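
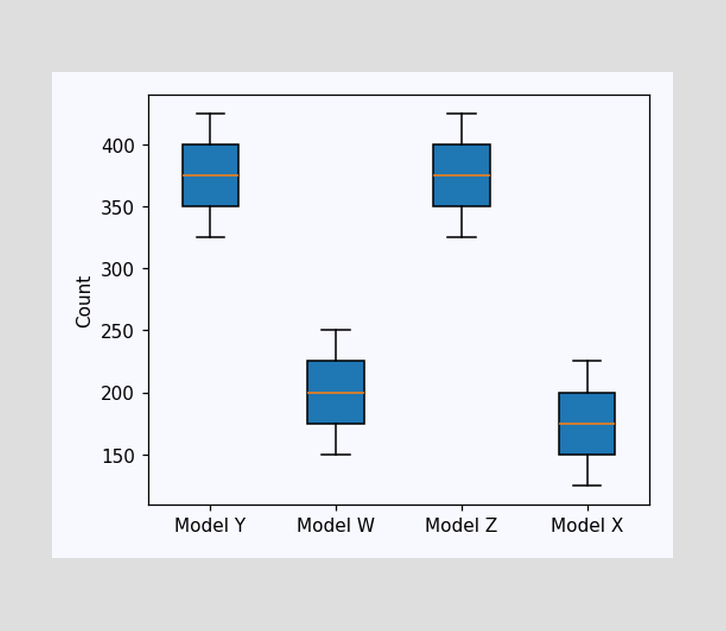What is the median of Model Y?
The median line in the Model Y box sits at 375.

375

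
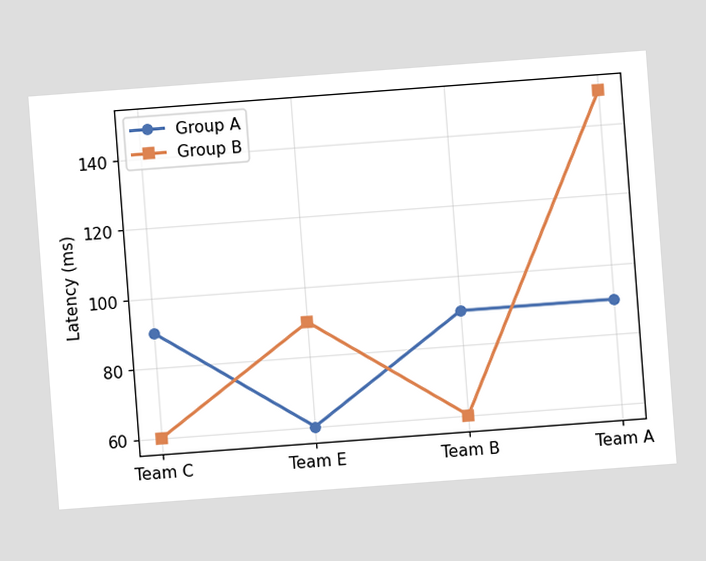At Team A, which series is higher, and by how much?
The chart is tilted about 4° counter-clockwise. At Team A, Group B sits above the other line by 60ms.

Group B, by 60ms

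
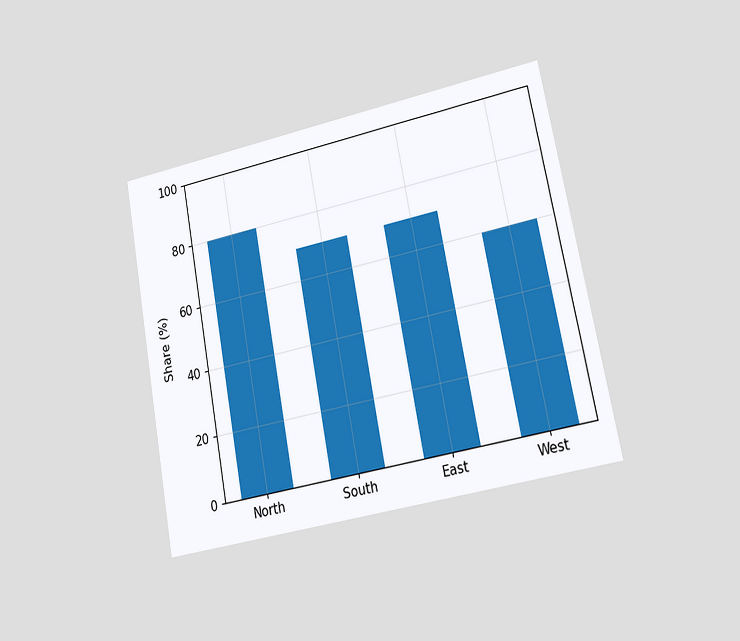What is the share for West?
The chart is tilted about 11° counter-clockwise and viewed at a slight angle. Reading along the chart's y-axis, the West bar reaches 60%.

60%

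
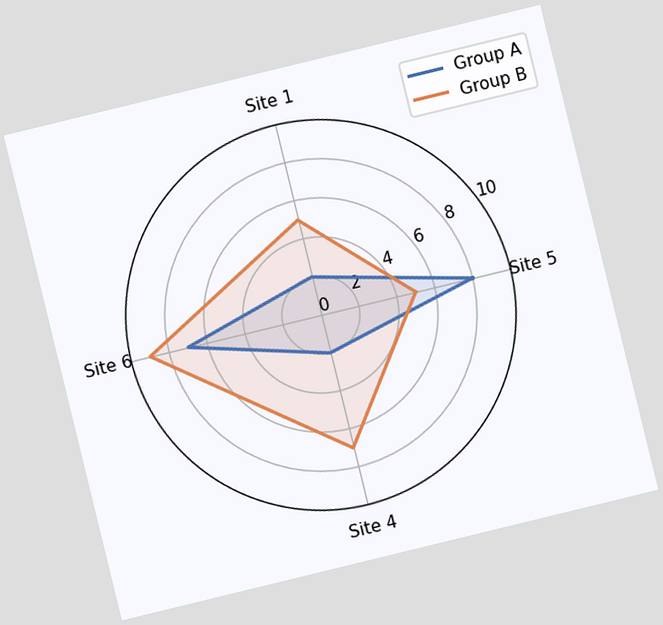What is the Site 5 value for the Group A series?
The chart is tilted about 14° counter-clockwise. On the Site 5 axis, Group A reaches 8.

8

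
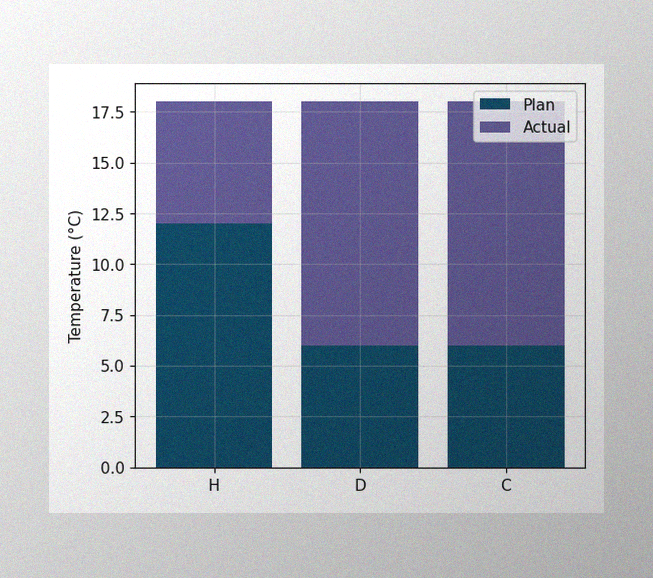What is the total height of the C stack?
18°C

The image has some photo noise and uneven lighting. The C stack's top reaches 18°C on the y-axis.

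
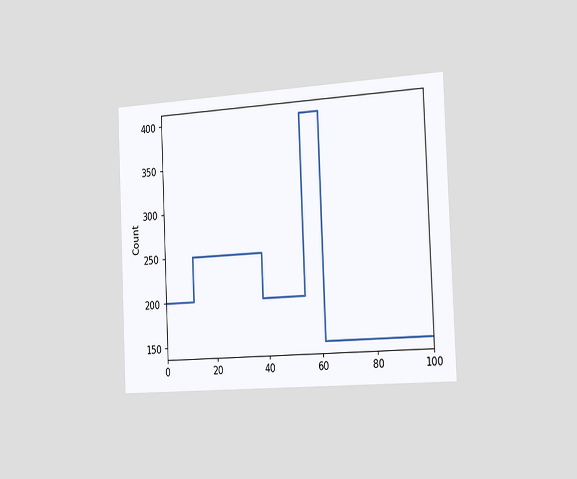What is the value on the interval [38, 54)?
The chart is tilted about 2° counter-clockwise and viewed slightly from the right. On [38, 54) the step sits at 200.

200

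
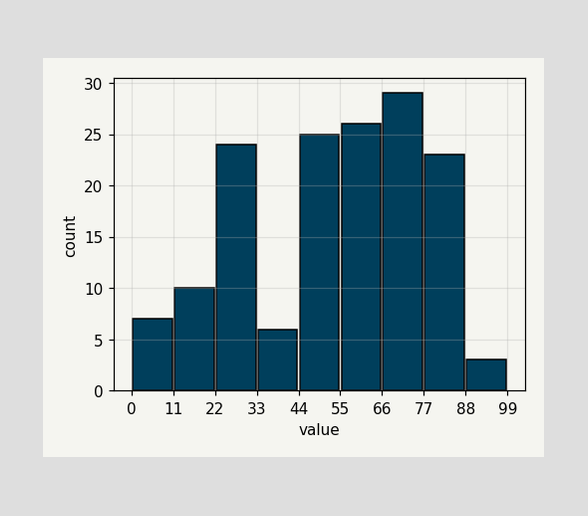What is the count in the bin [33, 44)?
The [33, 44) bin has height 6.

6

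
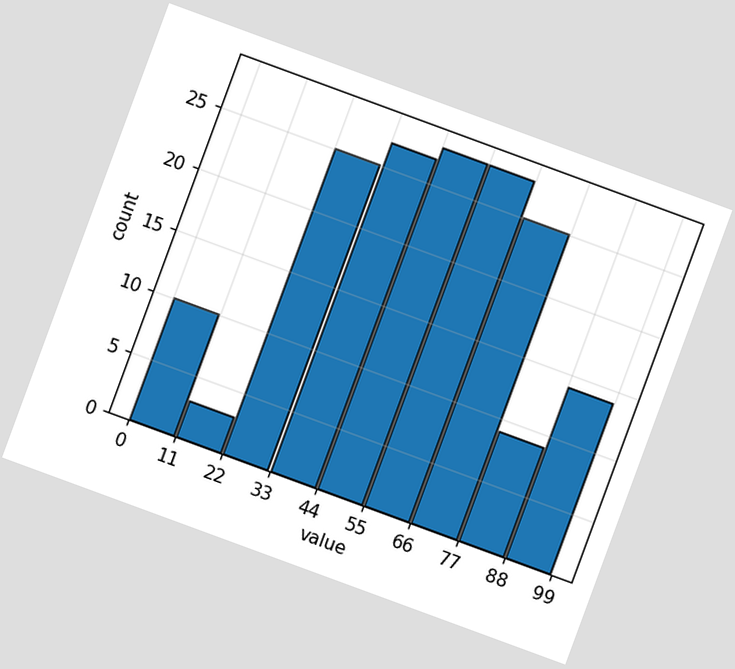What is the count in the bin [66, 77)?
The chart is tilted about 20° clockwise. The [66, 77) bin has height 25.

25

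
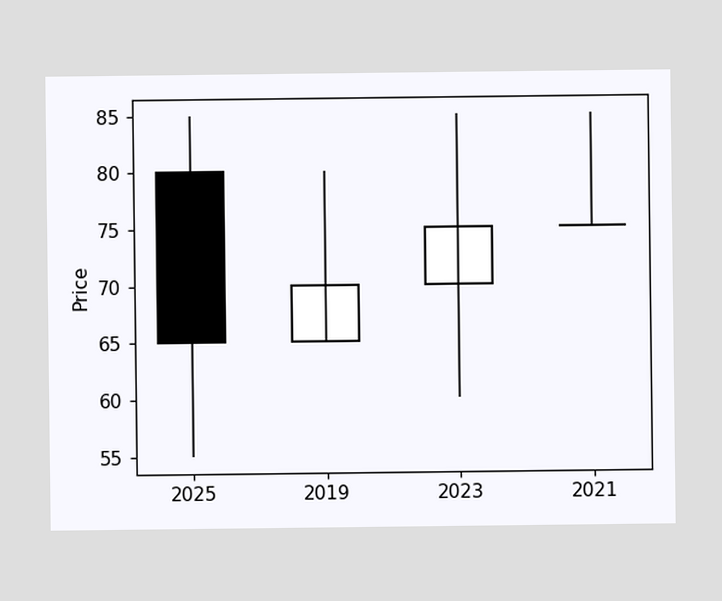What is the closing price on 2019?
The 2019 candle closes at 70.

70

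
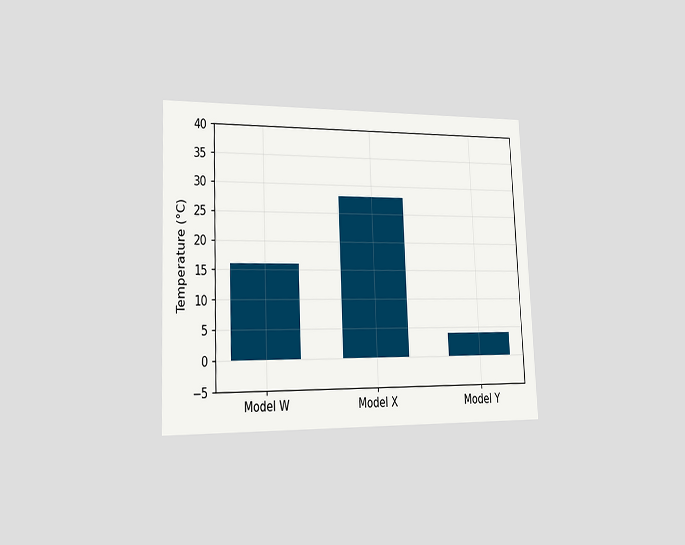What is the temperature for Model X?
The chart is tilted about 2° counter-clockwise and viewed slightly from the left. Reading along the chart's y-axis, the Model X bar reaches 28°C.

28°C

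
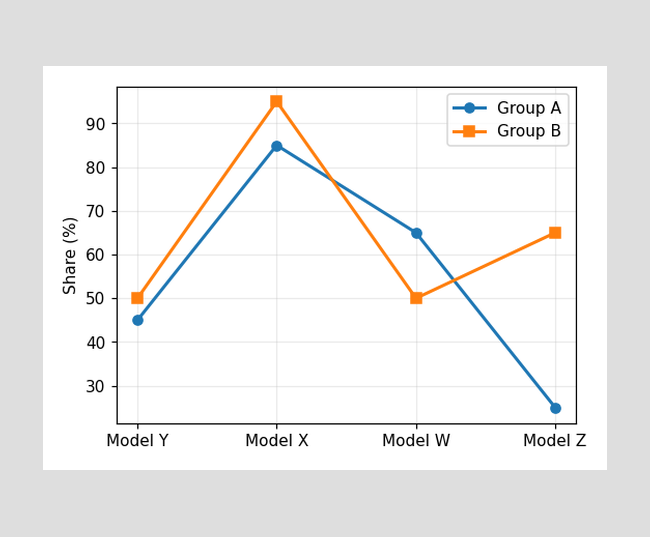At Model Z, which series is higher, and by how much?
At Model Z, Group B sits above the other line by 40%.

Group B, by 40%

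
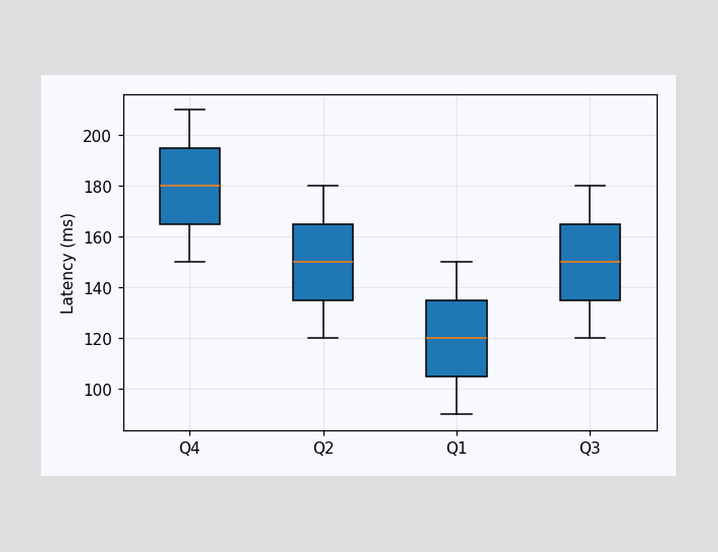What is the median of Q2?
150ms

The median line in the Q2 box sits at 150ms.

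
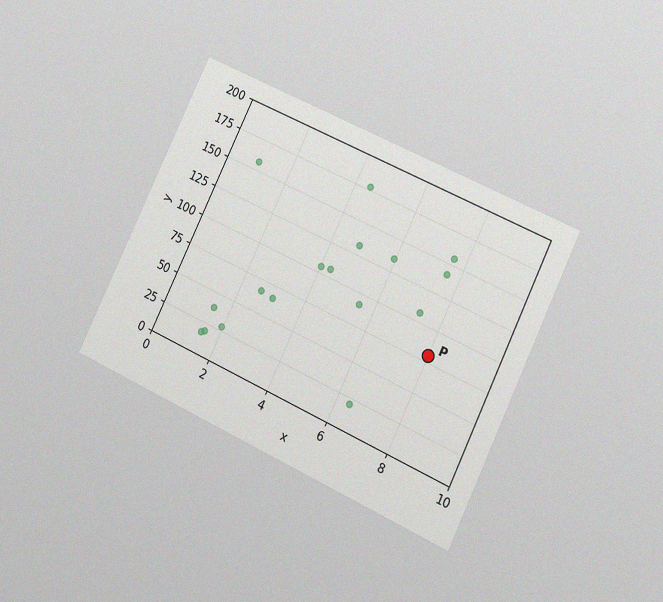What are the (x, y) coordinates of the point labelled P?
The chart is tilted about 25° clockwise and viewed at a slight angle, with some photo noise. Following the gridlines from P to each axis, P sits at (8, 80).

(8, 80)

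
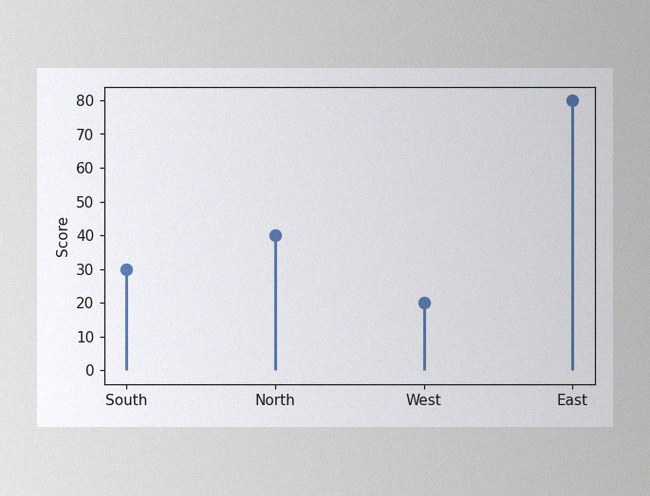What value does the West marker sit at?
The image has some photo noise and uneven lighting. The West marker sits at 20.

20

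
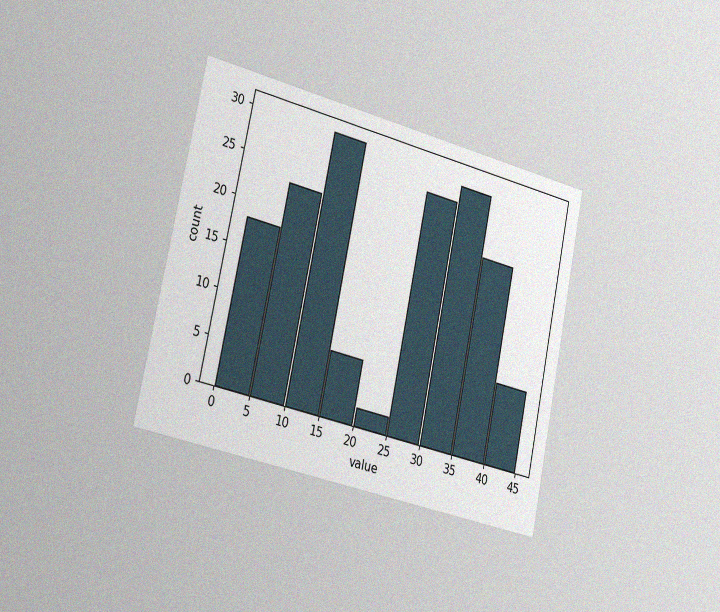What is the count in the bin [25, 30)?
27

The chart is tilted about 12° clockwise and viewed slightly from the left, with some photo noise. The [25, 30) bin has height 27.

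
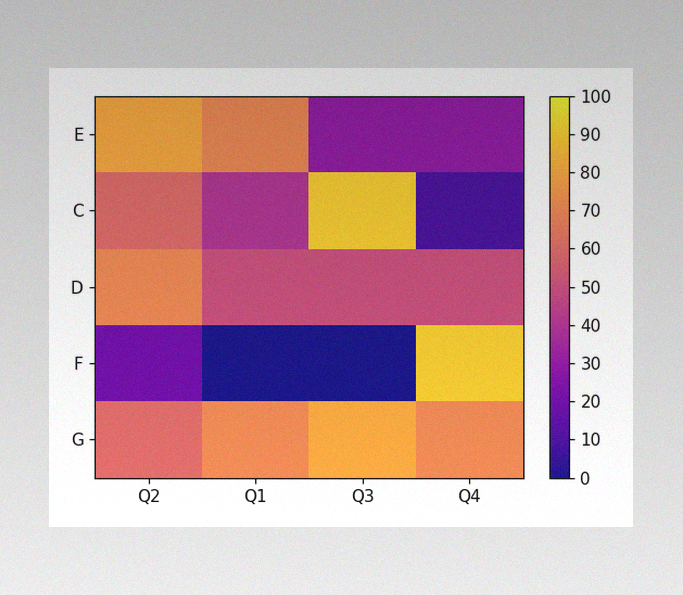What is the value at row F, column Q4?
90

The image has some photo noise and uneven lighting. Matching cell (F, Q4) against the colorbar gives 90.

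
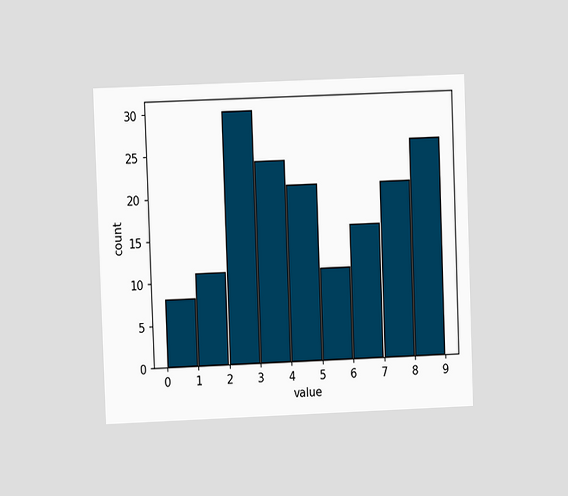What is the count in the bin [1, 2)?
The chart is tilted about 2° counter-clockwise and viewed at a slight angle. The [1, 2) bin has height 11.

11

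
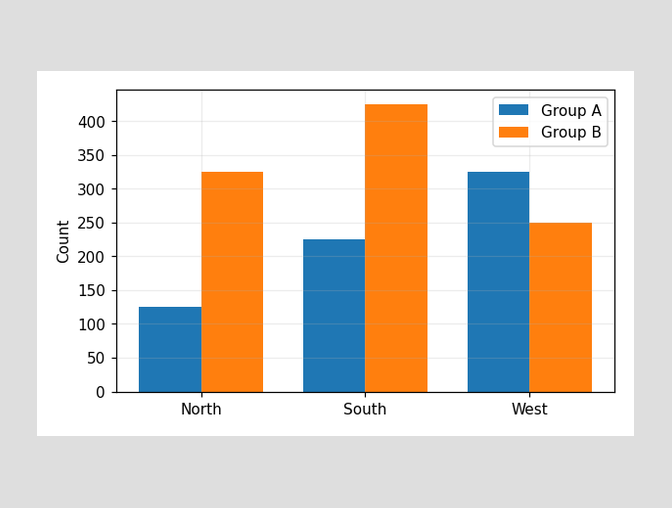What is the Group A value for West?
The Group A bar at West reaches 325 on the y-axis.

325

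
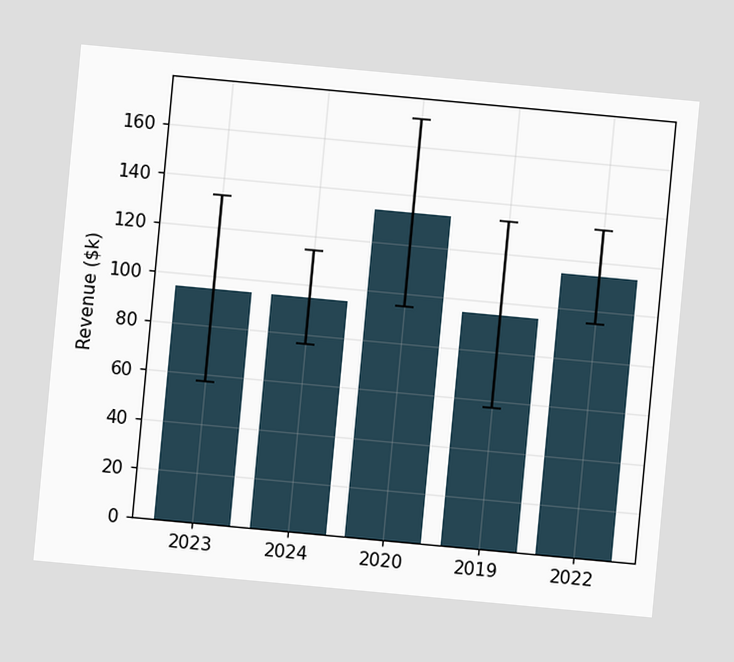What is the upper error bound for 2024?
$114k

The chart is tilted about 5° clockwise. The 2024 bar's upper whisker reaches $114k.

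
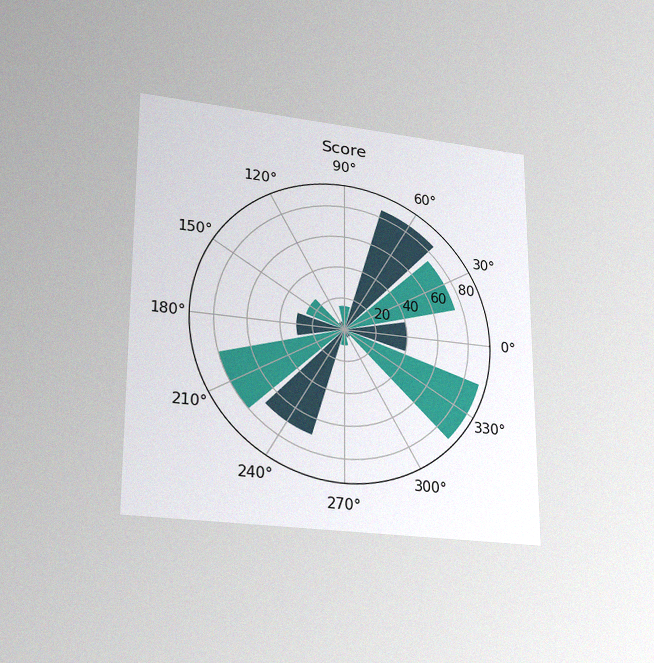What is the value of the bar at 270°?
The chart is viewed at a slight angle, with some photo noise. The bar at 270° reaches 10 on the radial axis.

10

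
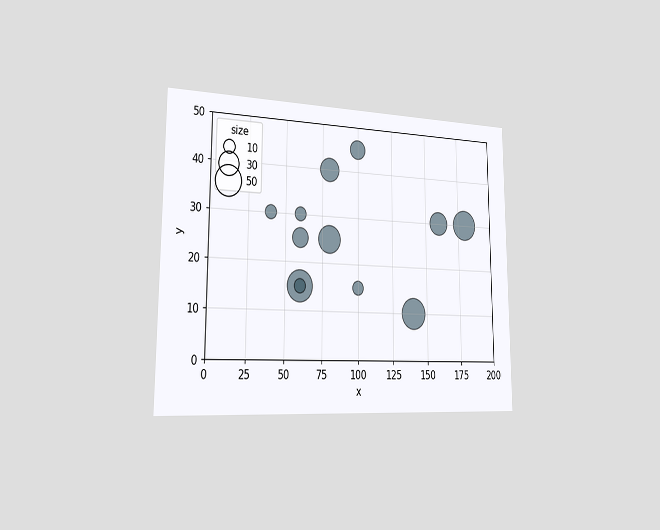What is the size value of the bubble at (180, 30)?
50

The chart is viewed slightly from the left. Matching the bubble at (180, 30) against the size legend gives 50.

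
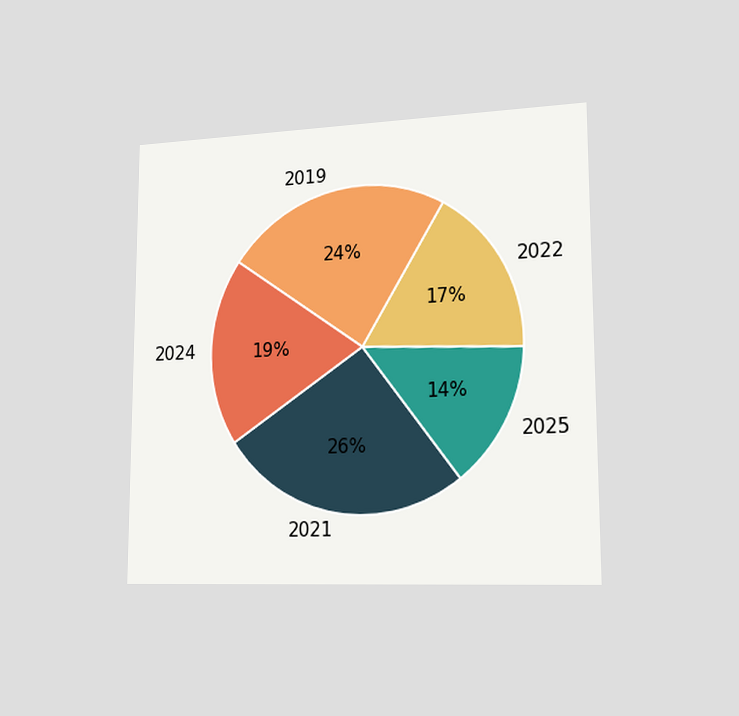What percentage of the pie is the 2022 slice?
The chart is viewed slightly from the right. The 2022 slice takes up 17% of the pie.

17%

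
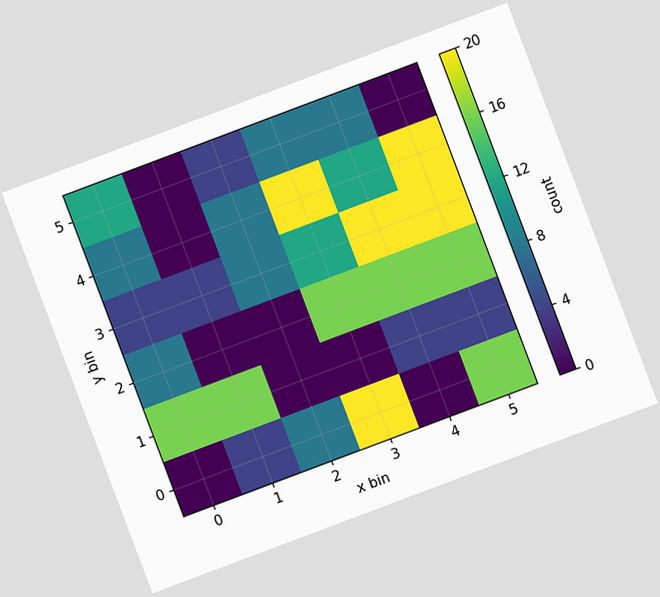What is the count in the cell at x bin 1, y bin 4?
0

The chart is tilted about 21° counter-clockwise. Matching the cell (1, 4) against the colorbar gives 0.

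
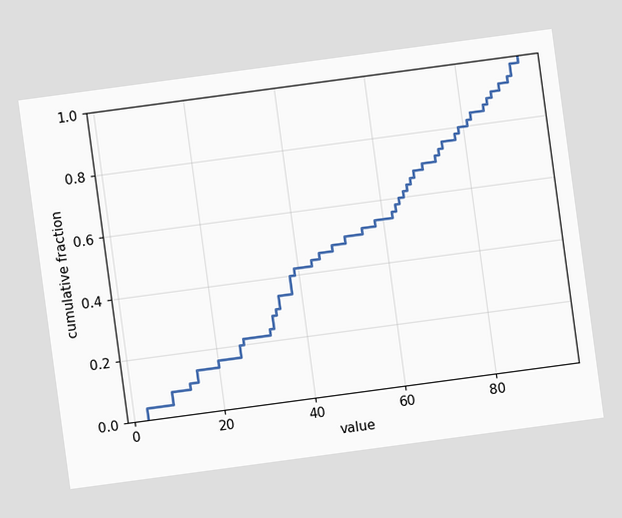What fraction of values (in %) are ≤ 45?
46%

The chart is tilted about 8° counter-clockwise. At x=45 the ECDF step is at 46%.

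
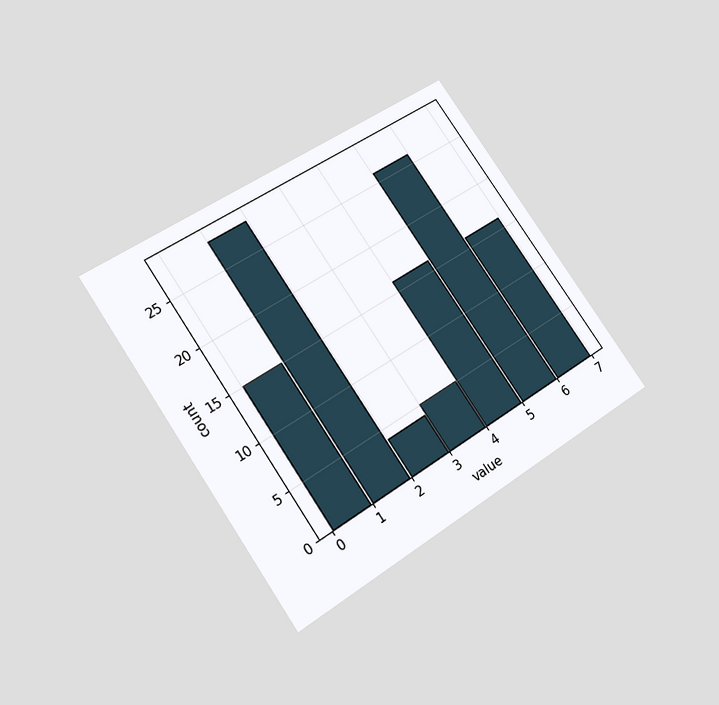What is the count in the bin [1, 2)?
The chart is tilted about 34° counter-clockwise and viewed slightly from below. The [1, 2) bin has height 28.

28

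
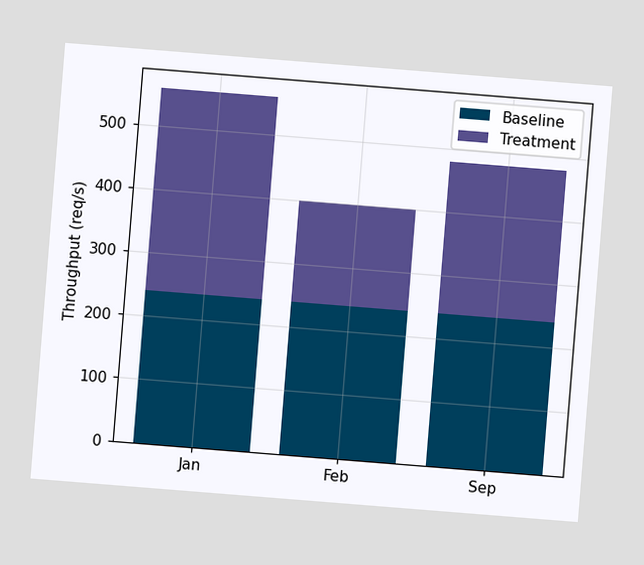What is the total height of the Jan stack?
The chart is tilted about 5° clockwise. The Jan stack's top reaches 560req/s on the y-axis.

560req/s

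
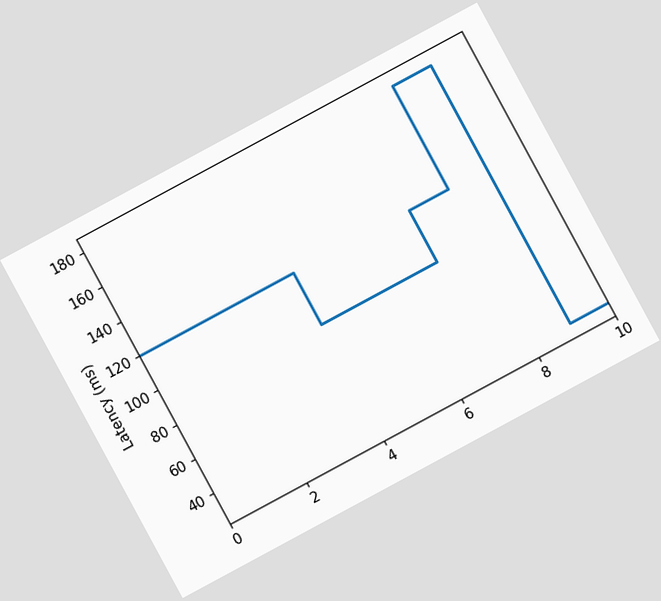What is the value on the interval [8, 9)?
The chart is tilted about 28° counter-clockwise. On [8, 9) the step sits at 180ms.

180ms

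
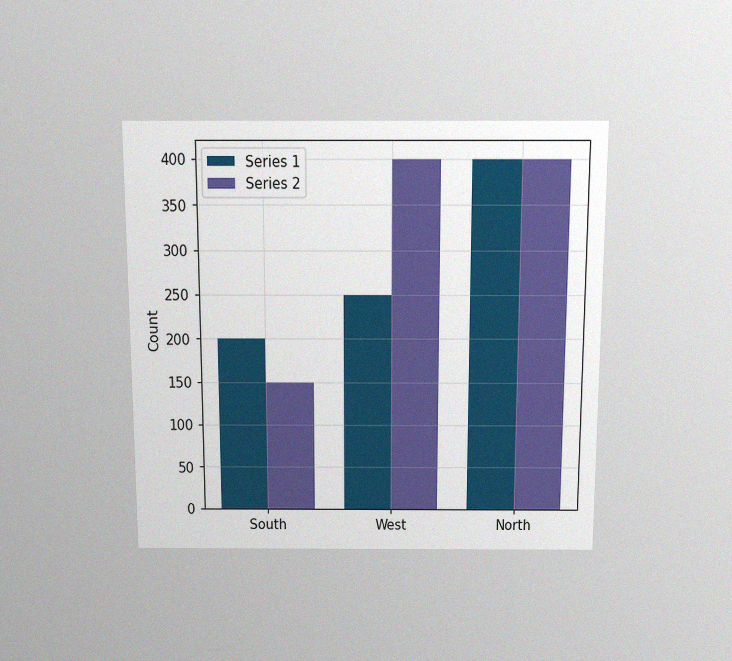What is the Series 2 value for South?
The chart is viewed slightly from above, with some photo noise. The Series 2 bar at South reaches 150 on the y-axis.

150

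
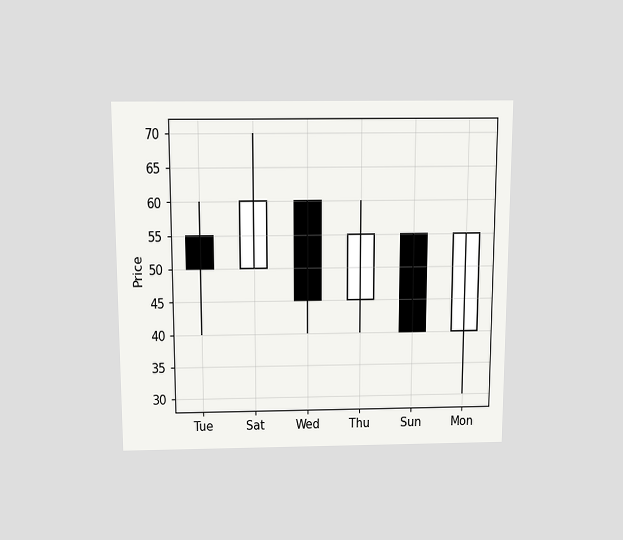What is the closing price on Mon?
The chart is viewed slightly from above. The Mon candle closes at 55.

55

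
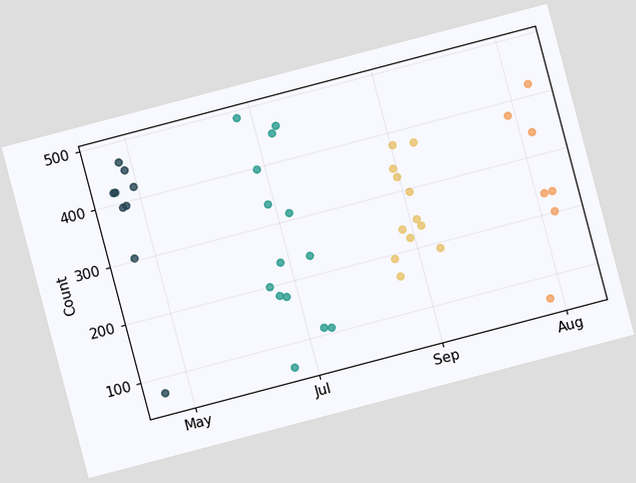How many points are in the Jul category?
14

The chart is tilted about 15° counter-clockwise. Counting the markers in the Jul column gives 14.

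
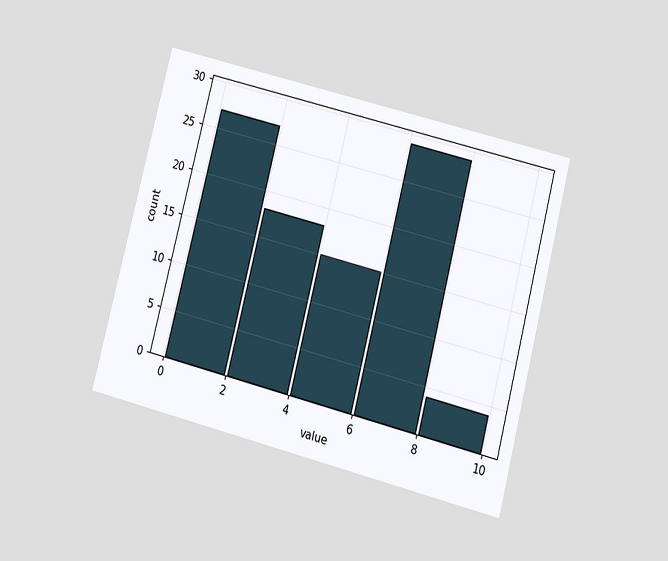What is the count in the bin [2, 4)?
18

The chart is tilted about 14° clockwise and viewed at a slight angle. The [2, 4) bin has height 18.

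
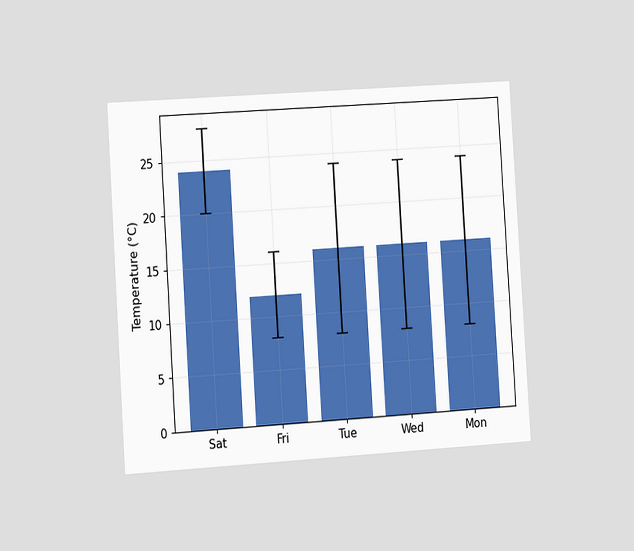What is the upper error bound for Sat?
The chart is tilted about 4° counter-clockwise and viewed slightly from the left. The Sat bar's upper whisker reaches 28°C.

28°C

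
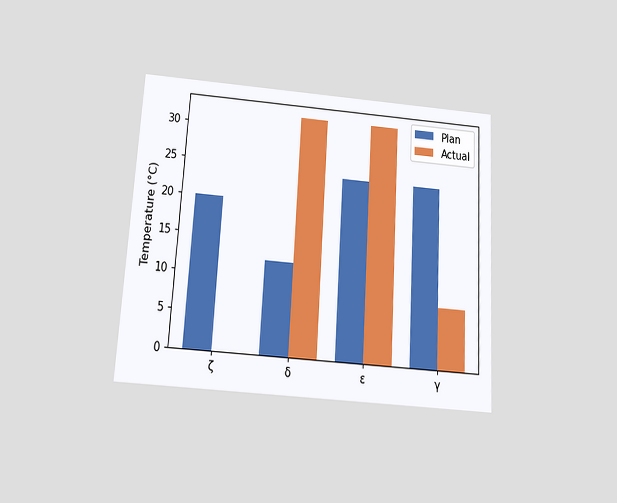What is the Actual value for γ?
The chart is tilted about 3° clockwise and viewed slightly from below. The Actual bar at γ reaches 8°C on the y-axis.

8°C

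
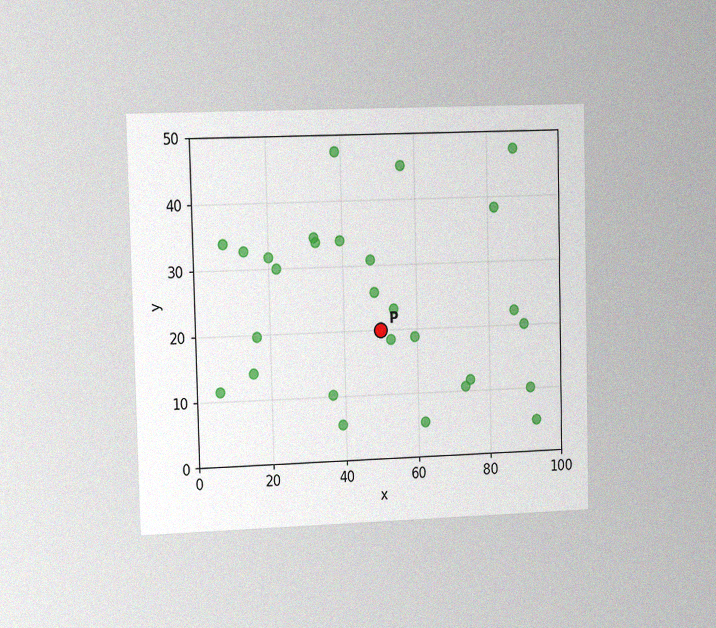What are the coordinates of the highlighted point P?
(50, 20)

The chart is viewed slightly from the left, with some photo noise. Following the gridlines from P to each axis, P sits at (50, 20).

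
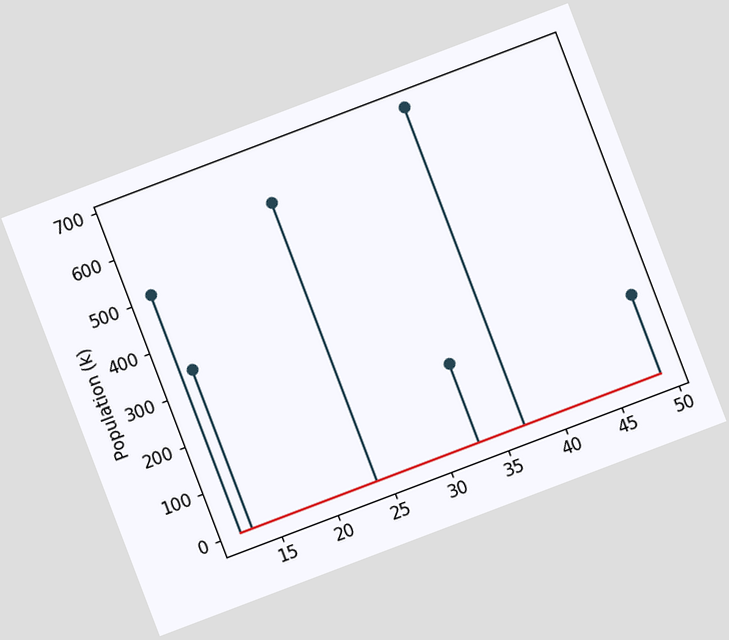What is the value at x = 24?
The chart is tilted about 21° counter-clockwise. The stem at x=24 reaches 595k.

595k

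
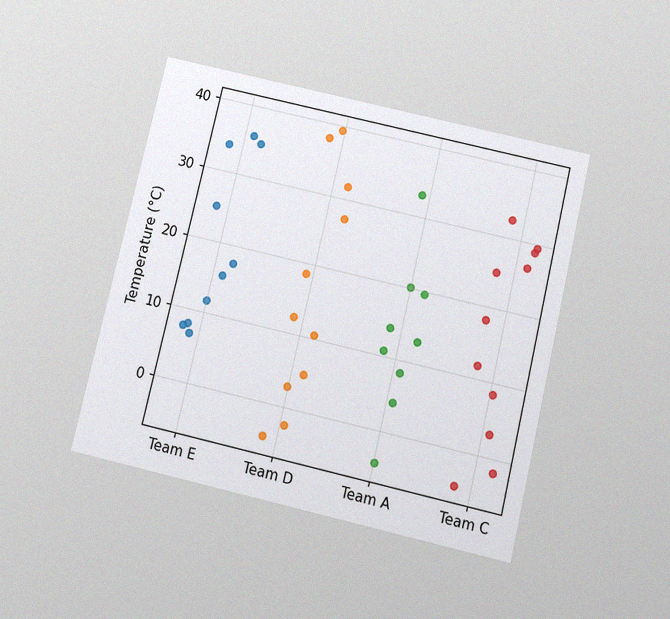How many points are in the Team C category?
The chart is tilted about 13° clockwise and viewed slightly from below, with some photo noise. Counting the markers in the Team C column gives 11.

11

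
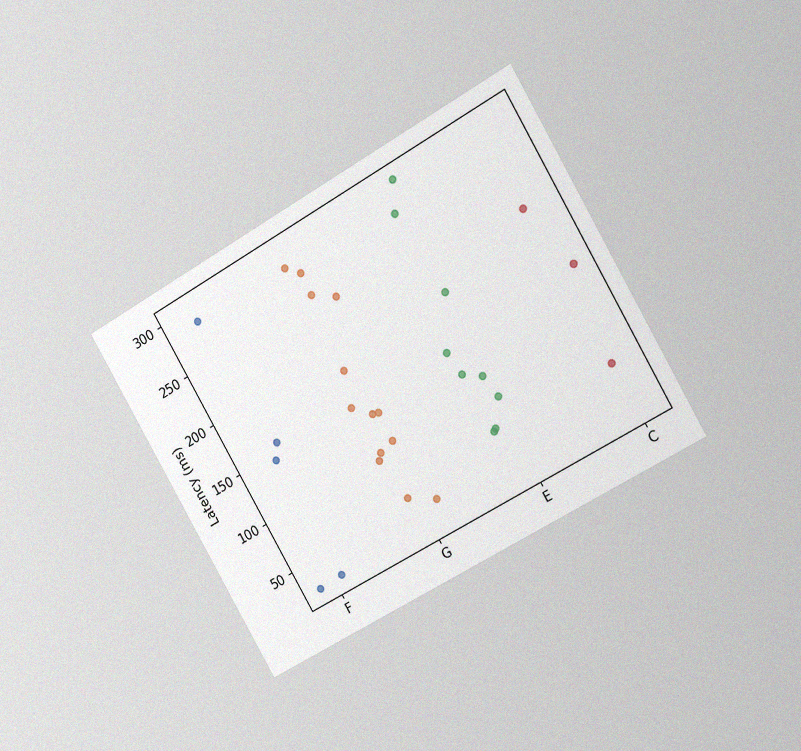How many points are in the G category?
The chart is tilted about 30° counter-clockwise and viewed slightly from the right, with some photo noise. Counting the markers in the G column gives 13.

13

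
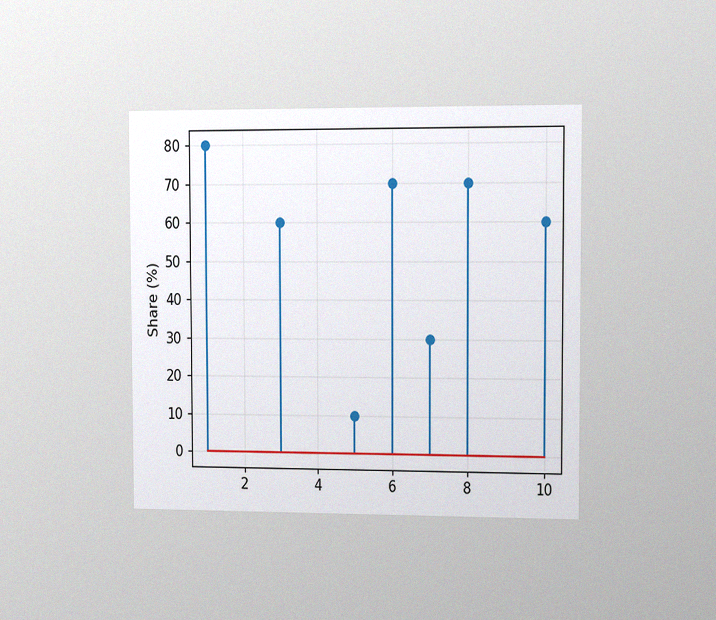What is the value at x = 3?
60%

The chart is viewed slightly from the right, with some photo noise. The stem at x=3 reaches 60%.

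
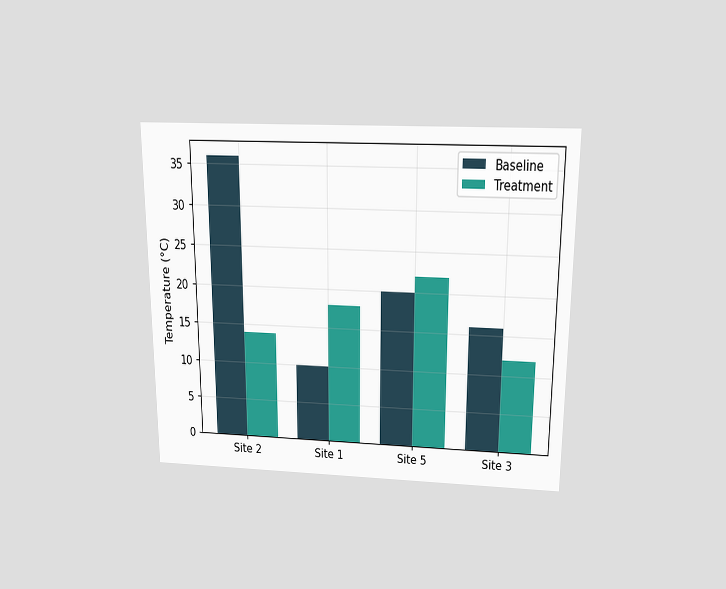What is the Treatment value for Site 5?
The chart is viewed slightly from above. The Treatment bar at Site 5 reaches 22°C on the y-axis.

22°C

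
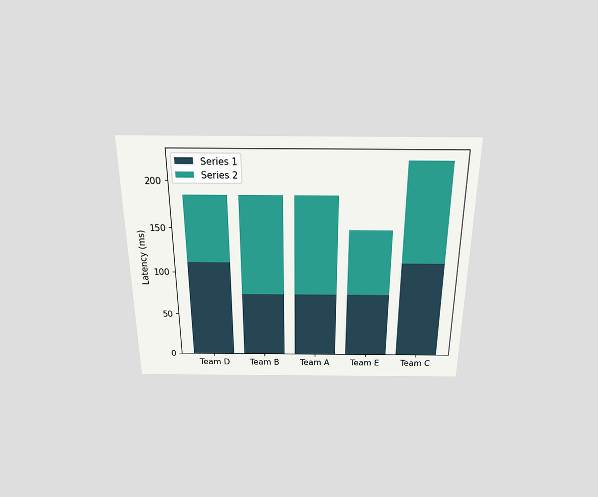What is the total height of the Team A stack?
185ms

The chart is viewed slightly from above. The Team A stack's top reaches 185ms on the y-axis.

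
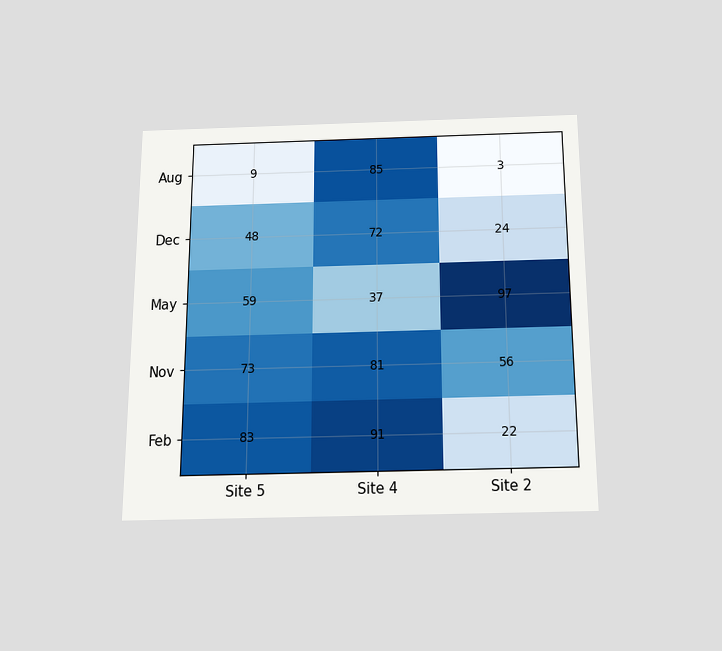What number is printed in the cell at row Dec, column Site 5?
The chart is viewed slightly from below. The (Dec, Site 5) cell reads 48.

48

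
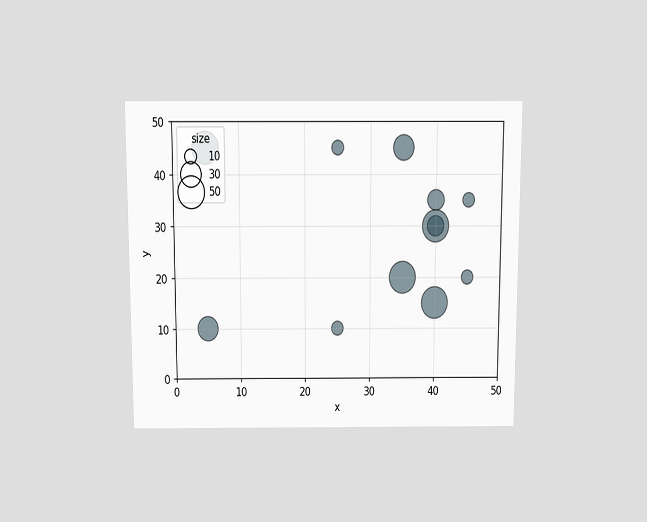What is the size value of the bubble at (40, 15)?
The chart is viewed slightly from above. Matching the bubble at (40, 15) against the size legend gives 50.

50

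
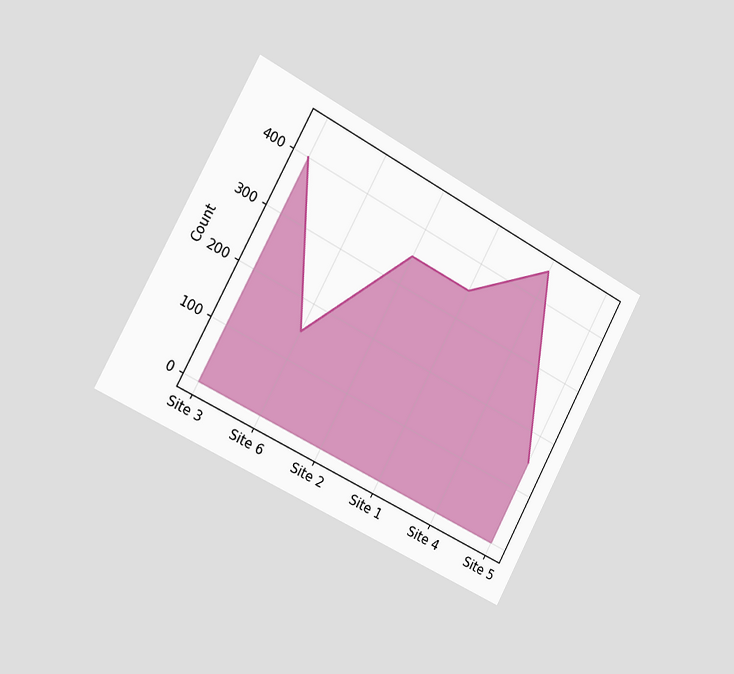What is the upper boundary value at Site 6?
150

The chart is tilted about 28° clockwise and viewed slightly from the left. At Site 6 the upper boundary is at 150.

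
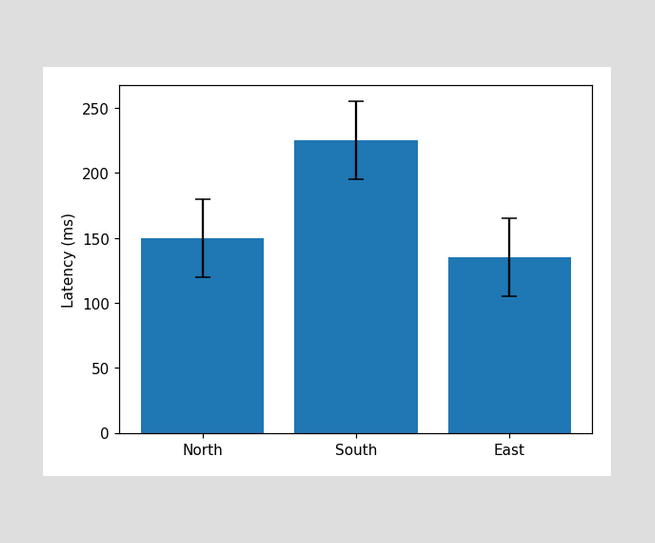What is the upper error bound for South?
255ms

The South bar's upper whisker reaches 255ms.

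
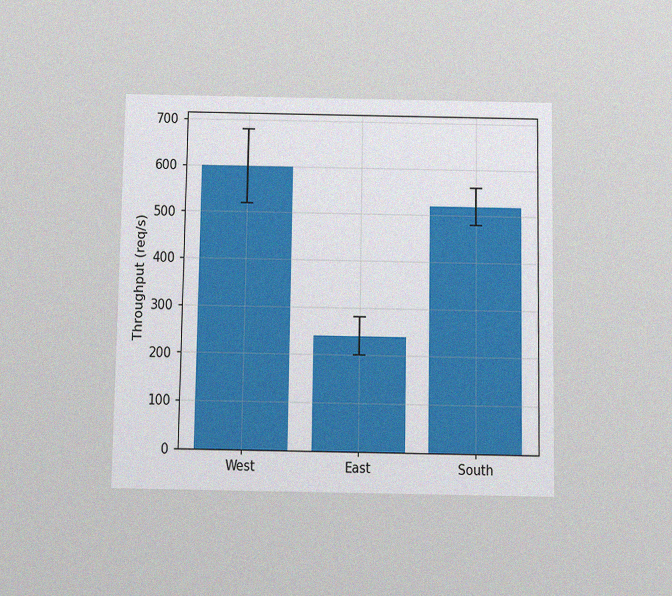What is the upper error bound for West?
The chart is viewed slightly from below, with some photo noise. The West bar's upper whisker reaches 680req/s.

680req/s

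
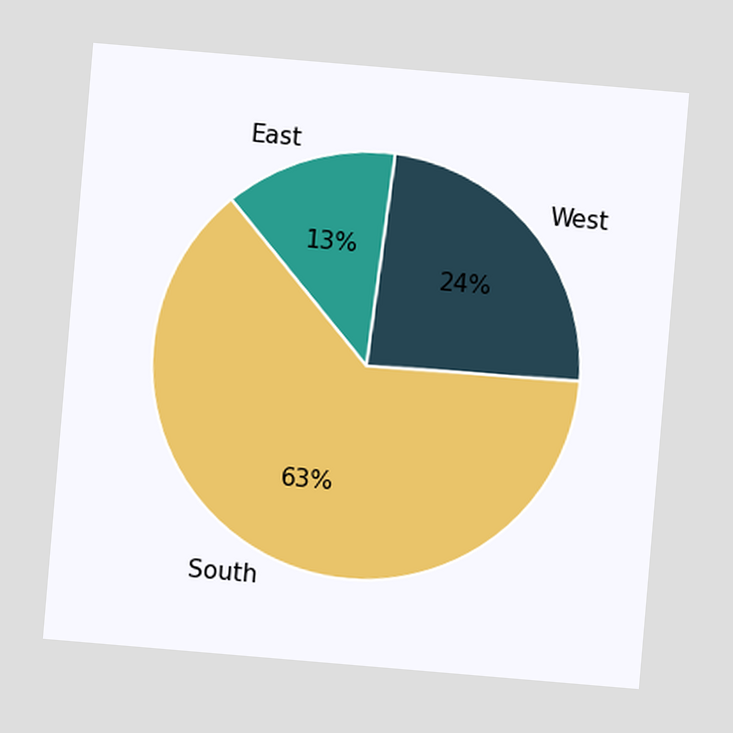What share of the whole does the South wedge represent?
The chart is tilted about 5° clockwise. The South slice takes up 63% of the pie.

63%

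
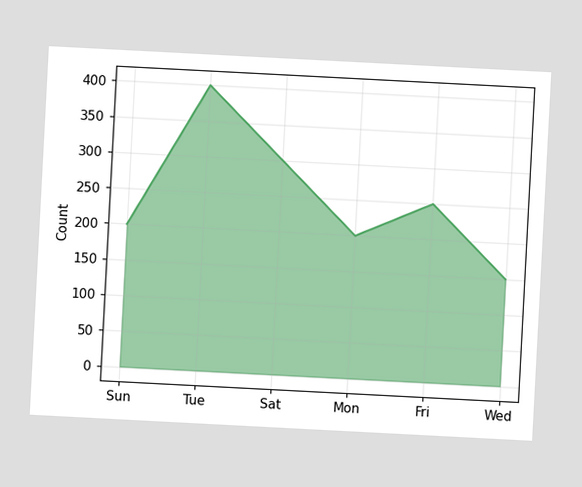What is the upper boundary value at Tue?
400

The chart is tilted about 3° clockwise. At Tue the upper boundary is at 400.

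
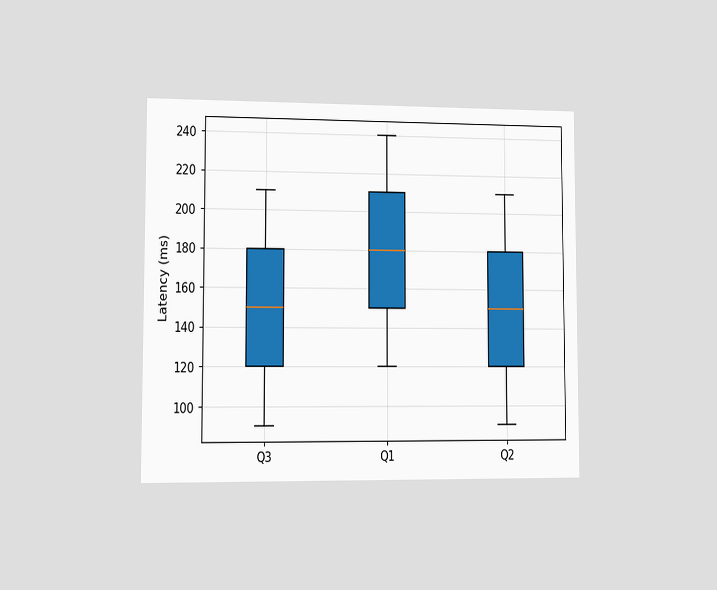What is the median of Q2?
150ms

The chart is viewed at a slight angle. The median line in the Q2 box sits at 150ms.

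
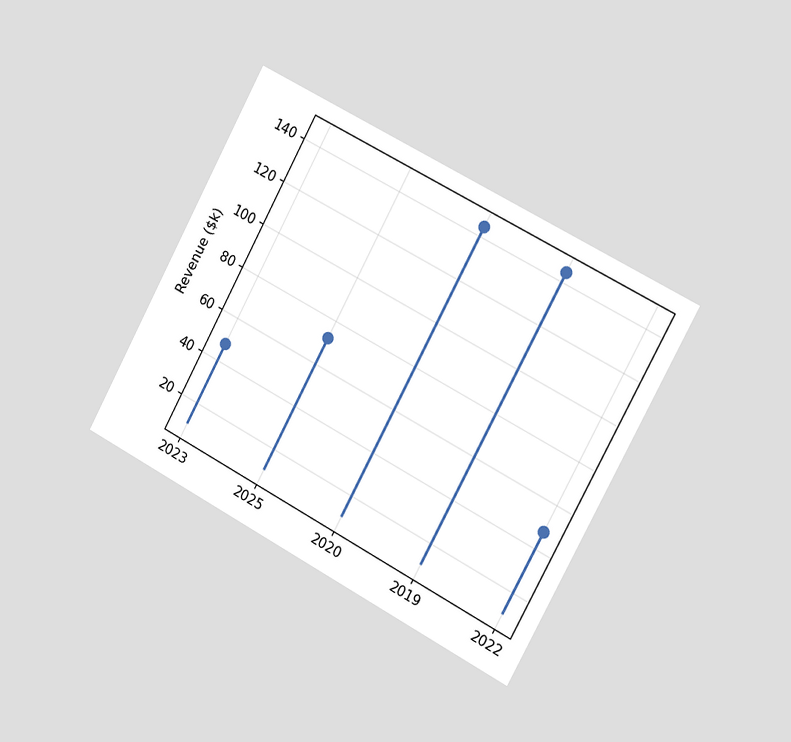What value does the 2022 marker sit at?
$48k

The chart is tilted about 28° clockwise and viewed slightly from the right. The 2022 marker sits at $48k.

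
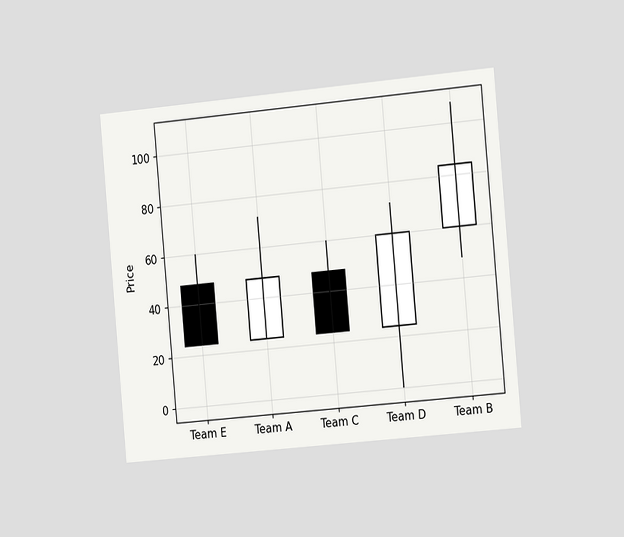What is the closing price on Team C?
24

The chart is tilted about 5° counter-clockwise and viewed slightly from the right. The Team C candle closes at 24.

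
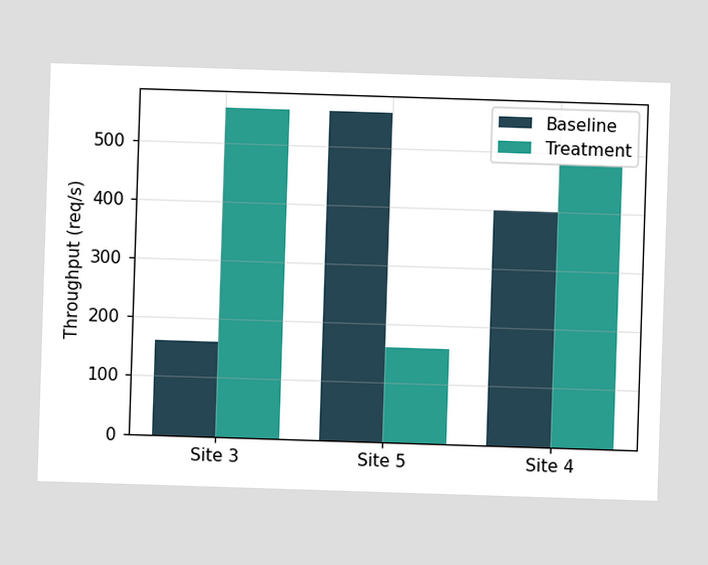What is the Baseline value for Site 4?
400req/s

The Baseline bar at Site 4 reaches 400req/s on the y-axis.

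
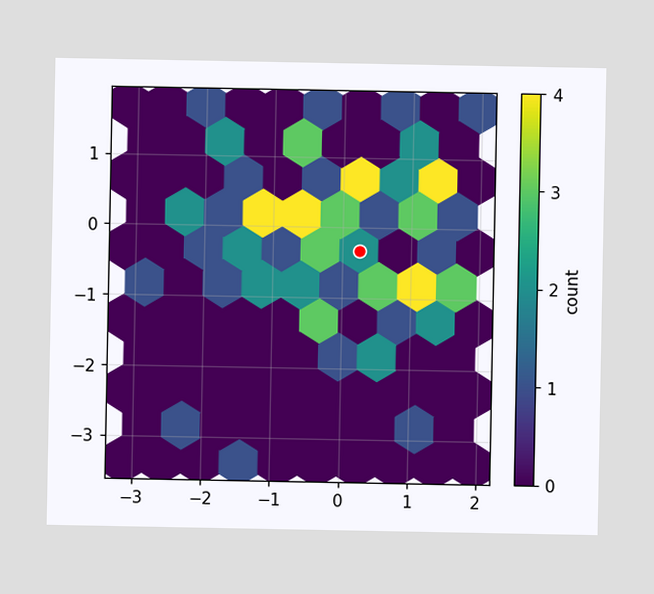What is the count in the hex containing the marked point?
The marked hex reads 2 on the colorbar.

2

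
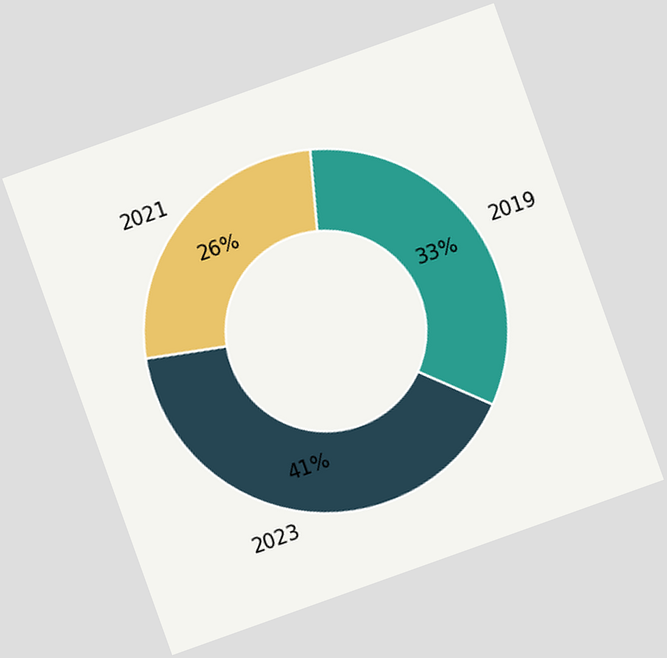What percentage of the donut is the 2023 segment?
The chart is tilted about 20° counter-clockwise. The 2023 segment takes up 41% of the ring.

41%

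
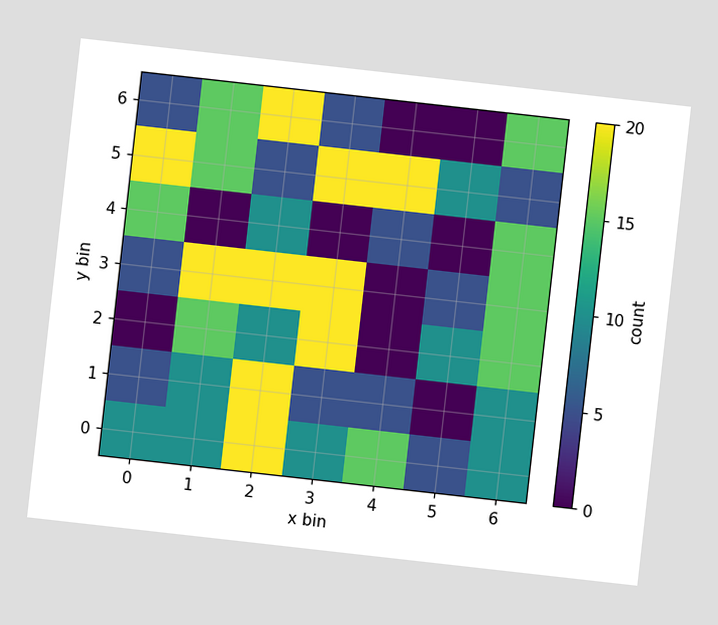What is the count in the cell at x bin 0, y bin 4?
15

The chart is tilted about 6° clockwise. Matching the cell (0, 4) against the colorbar gives 15.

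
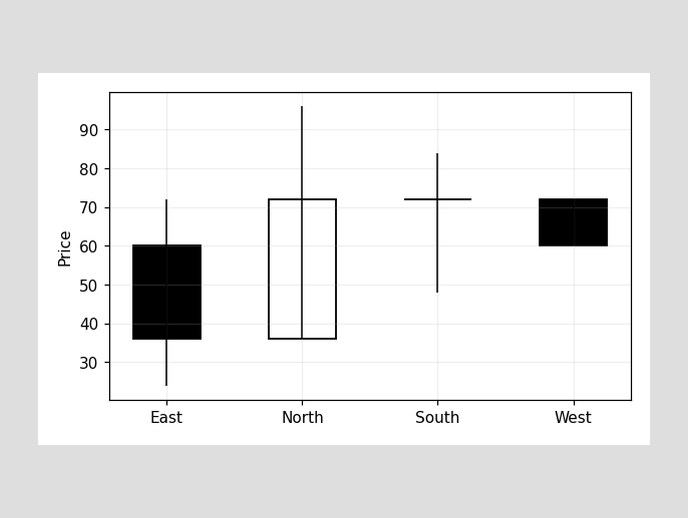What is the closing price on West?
The West candle closes at 60.

60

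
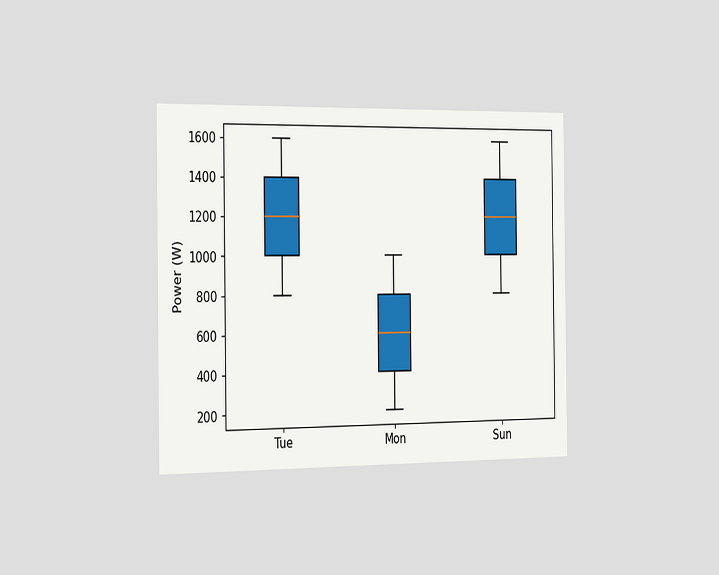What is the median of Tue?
1200W

The chart is viewed slightly from the left. The median line in the Tue box sits at 1200W.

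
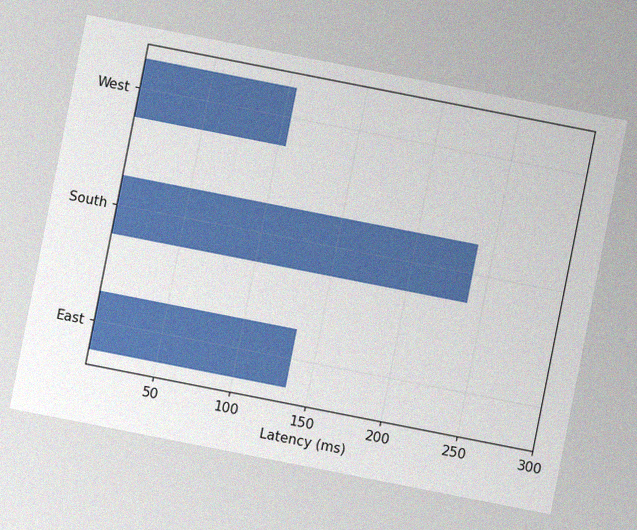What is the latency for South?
The chart is tilted about 11° clockwise, with some photo noise. Reading along the chart's x-axis, the South bar reaches 240ms.

240ms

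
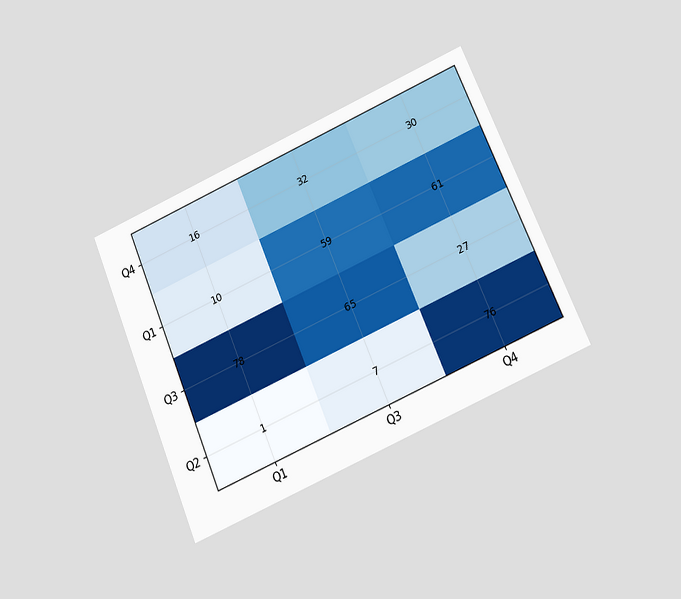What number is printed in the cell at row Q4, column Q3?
32

The chart is tilted about 23° counter-clockwise and viewed at a slight angle. The (Q4, Q3) cell reads 32.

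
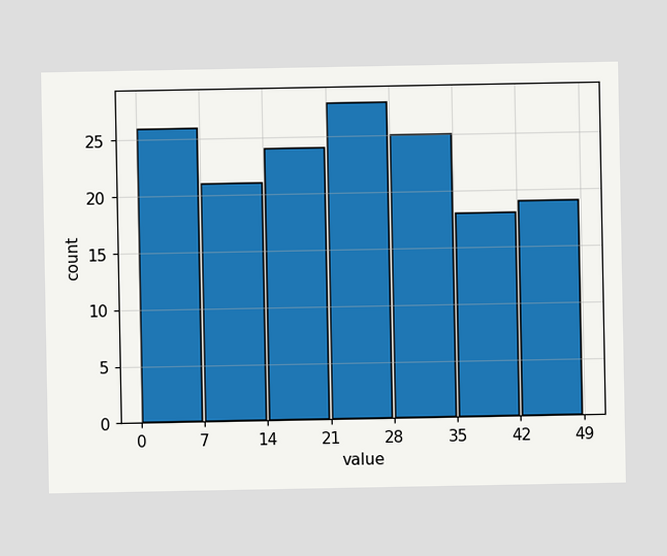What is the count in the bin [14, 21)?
24

The [14, 21) bin has height 24.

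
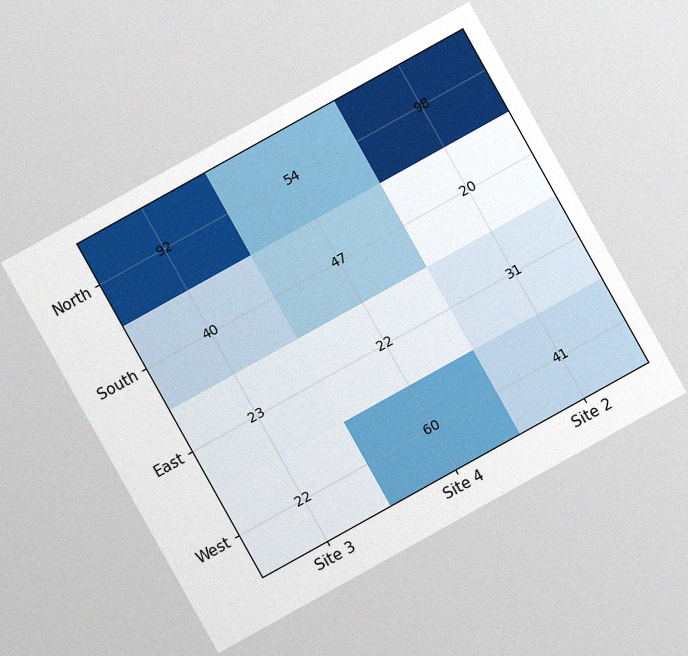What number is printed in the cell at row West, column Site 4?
The chart is tilted about 29° counter-clockwise, with some photo noise. The (West, Site 4) cell reads 60.

60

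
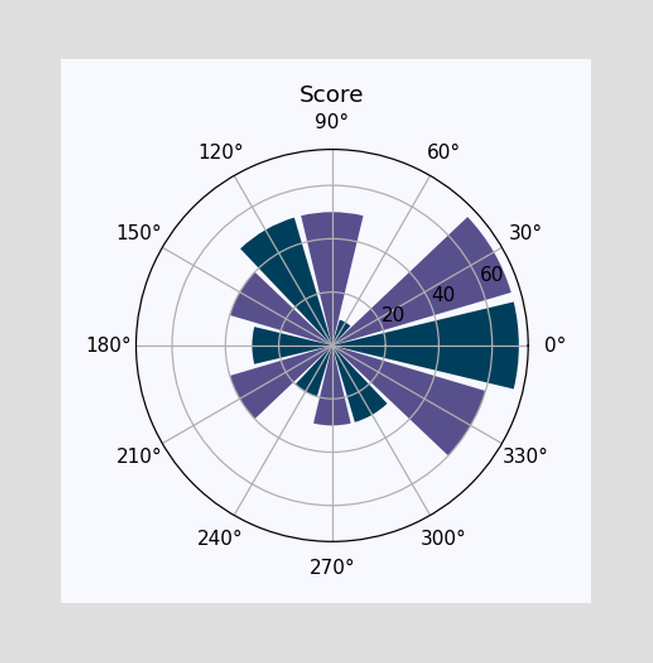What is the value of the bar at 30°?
70

The bar at 30° reaches 70 on the radial axis.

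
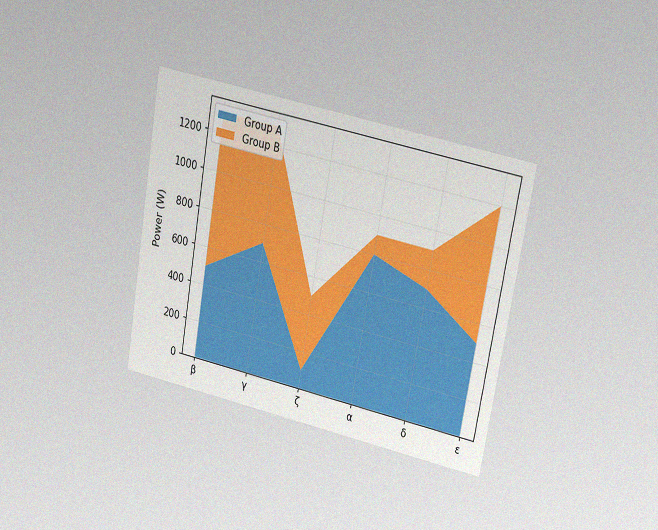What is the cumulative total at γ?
The chart is tilted about 10° clockwise and viewed at a slight angle, with some photo noise. The stacked total at γ reaches 1300W.

1300W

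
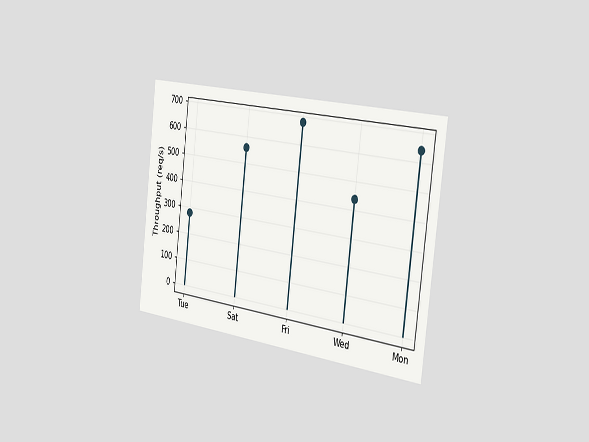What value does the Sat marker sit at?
560req/s

The chart is tilted about 7° clockwise and viewed slightly from the right. The Sat marker sits at 560req/s.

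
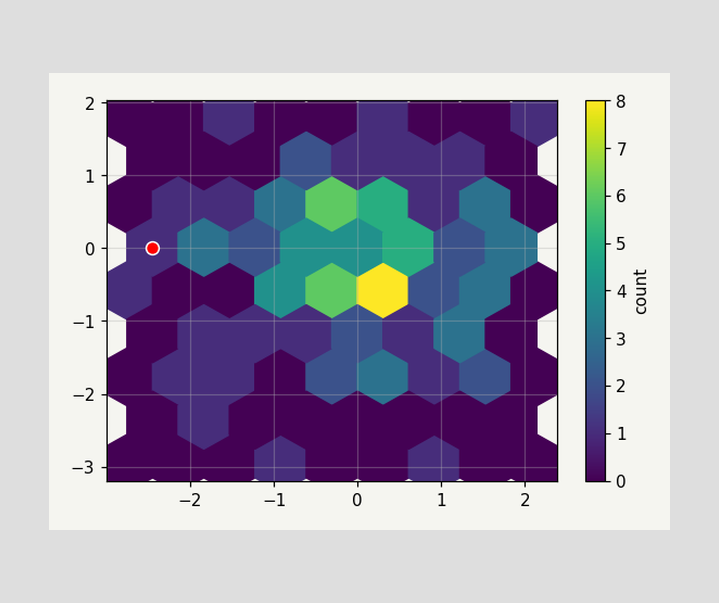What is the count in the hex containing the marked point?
The marked hex reads 1 on the colorbar.

1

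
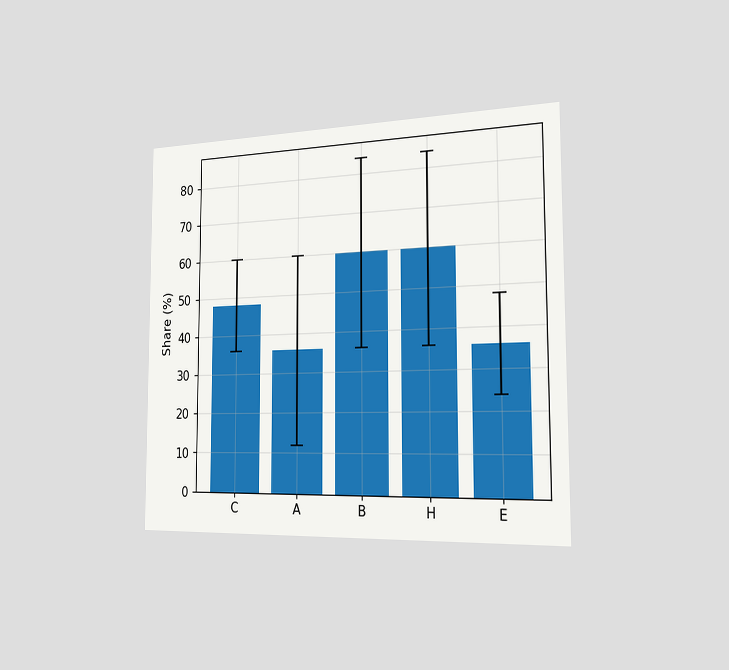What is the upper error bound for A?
The chart is viewed slightly from the right. The A bar's upper whisker reaches 60%.

60%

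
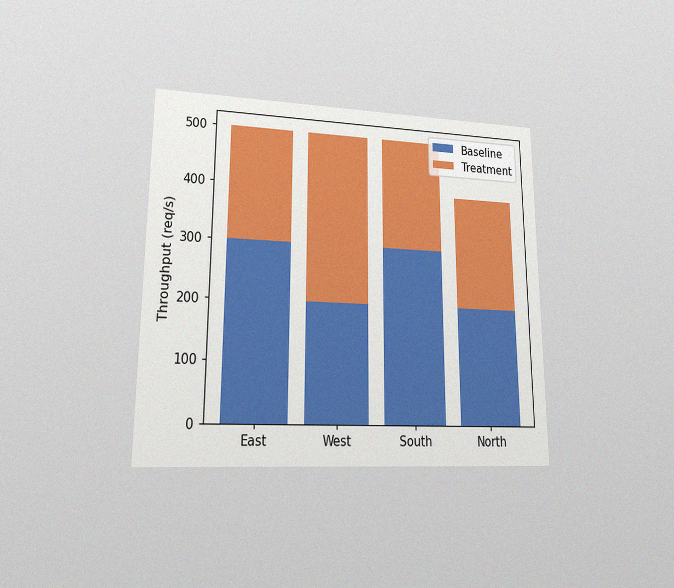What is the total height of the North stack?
400req/s

The chart is viewed at a slight angle, with some photo noise. The North stack's top reaches 400req/s on the y-axis.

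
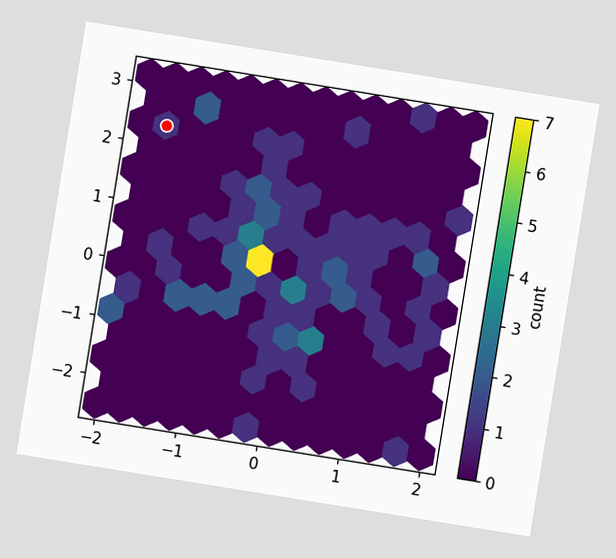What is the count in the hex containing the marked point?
The chart is tilted about 9° clockwise. The marked hex reads 1 on the colorbar.

1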